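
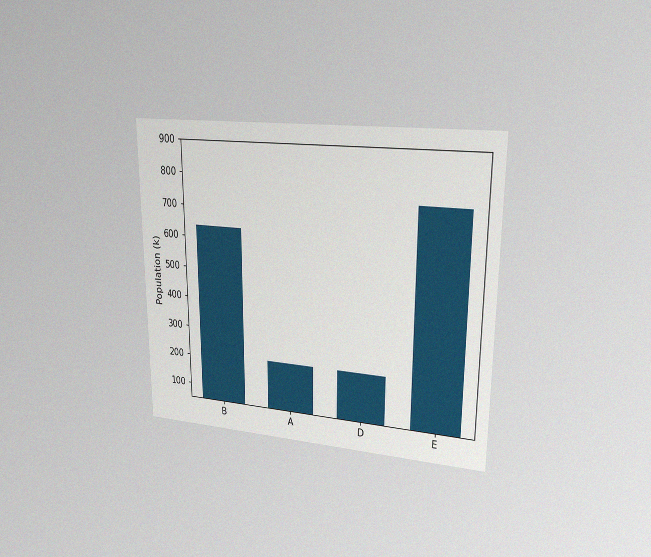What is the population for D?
212k

The chart is viewed at a slight angle, with some photo noise. Reading along the chart's y-axis, the D bar reaches 212k.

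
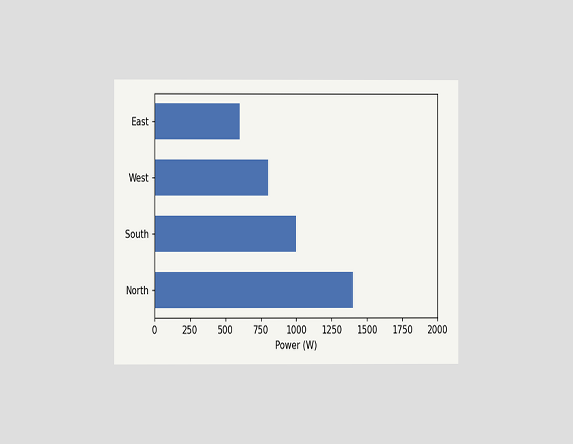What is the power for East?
The chart is viewed at a slight angle. Reading along the chart's x-axis, the East bar reaches 600W.

600W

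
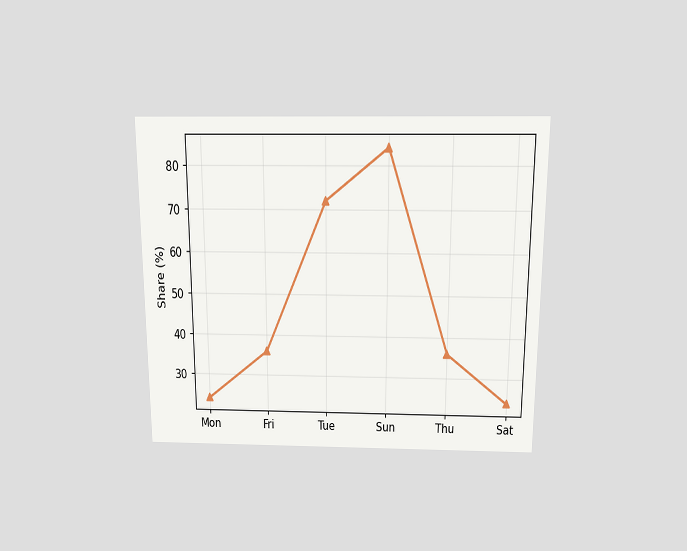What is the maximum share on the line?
The chart is viewed slightly from above. The highest point is at Sun, and reading across to the y-axis gives 84%.

84%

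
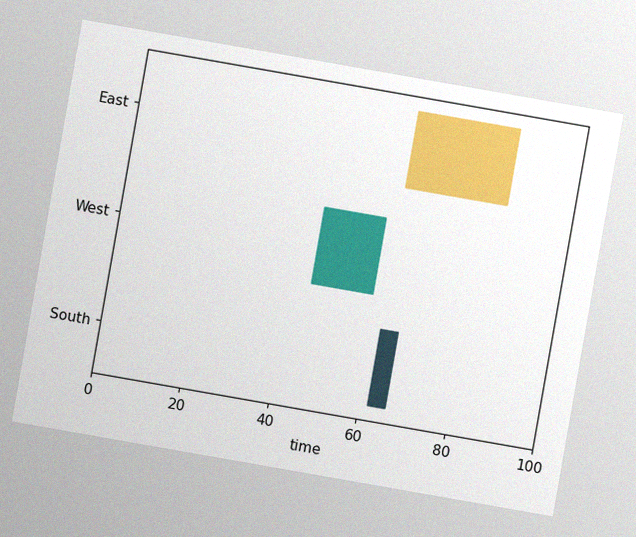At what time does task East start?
The chart is tilted about 10° clockwise, with some photo noise. The East bar begins at t=62.

62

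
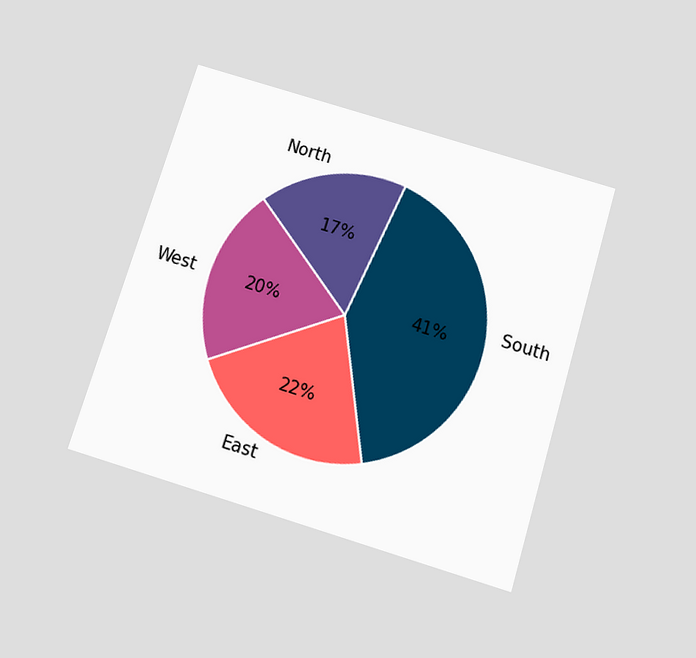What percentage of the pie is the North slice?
The chart is tilted about 17° clockwise and viewed slightly from below. The North slice takes up 17% of the pie.

17%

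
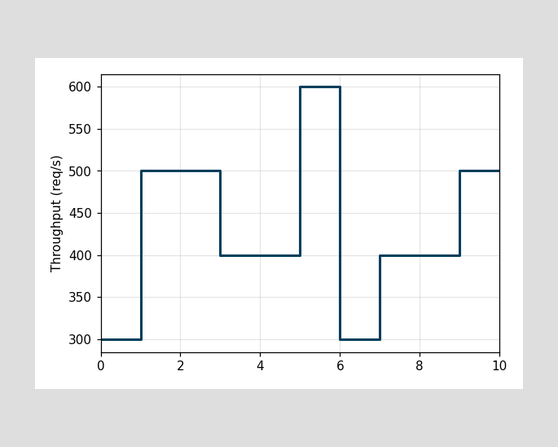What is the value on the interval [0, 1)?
300req/s

On [0, 1) the step sits at 300req/s.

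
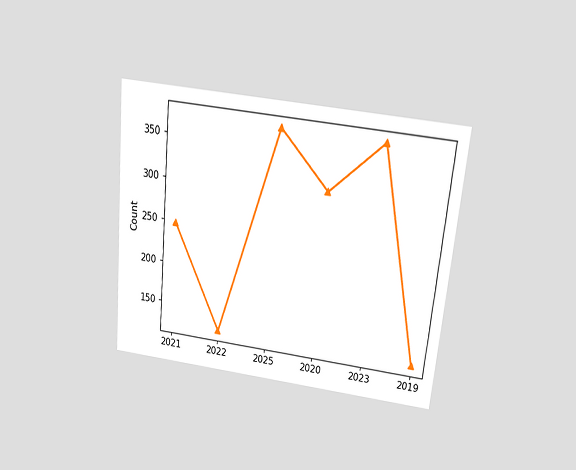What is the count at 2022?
124

The chart is tilted about 6° clockwise and viewed slightly from above. At 2022, the line is at 124.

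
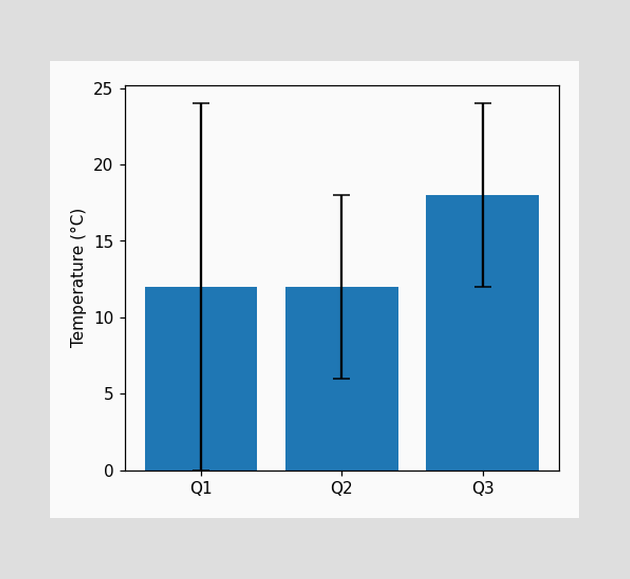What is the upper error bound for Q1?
24°C

The Q1 bar's upper whisker reaches 24°C.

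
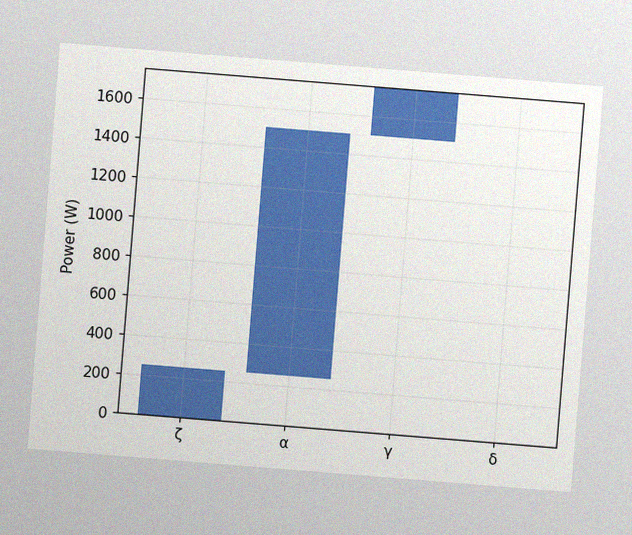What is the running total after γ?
1750W

The chart is tilted about 5° clockwise, with some photo noise. After γ the running total reaches 1750W.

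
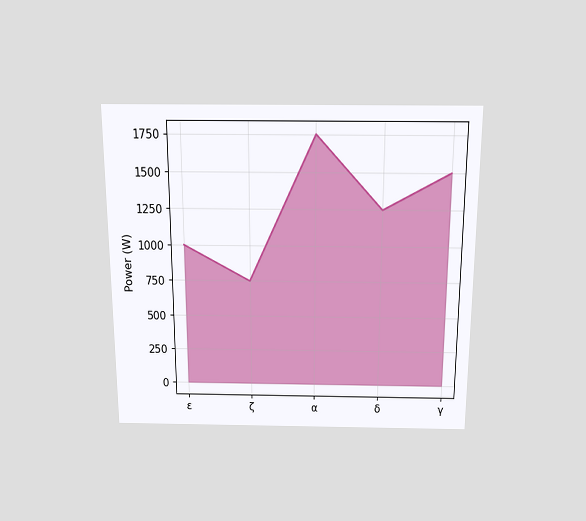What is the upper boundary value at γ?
1500W

The chart is viewed slightly from above. At γ the upper boundary is at 1500W.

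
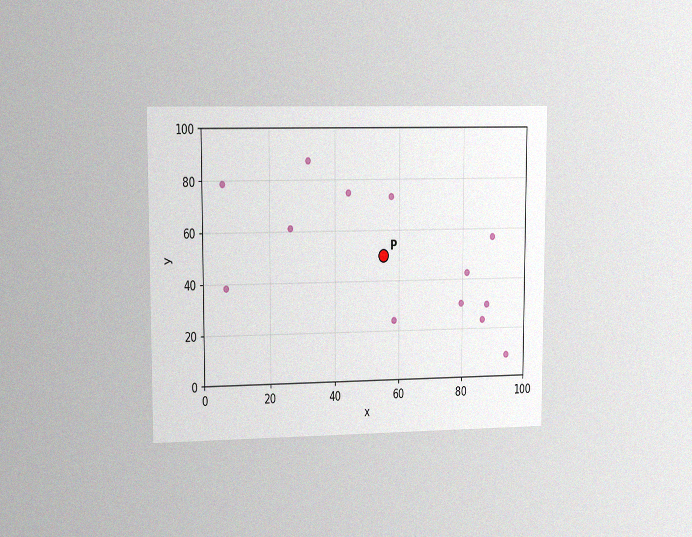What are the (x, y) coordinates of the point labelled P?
The chart is viewed slightly from the left, with some photo noise. Following the gridlines from P to each axis, P sits at (55, 50).

(55, 50)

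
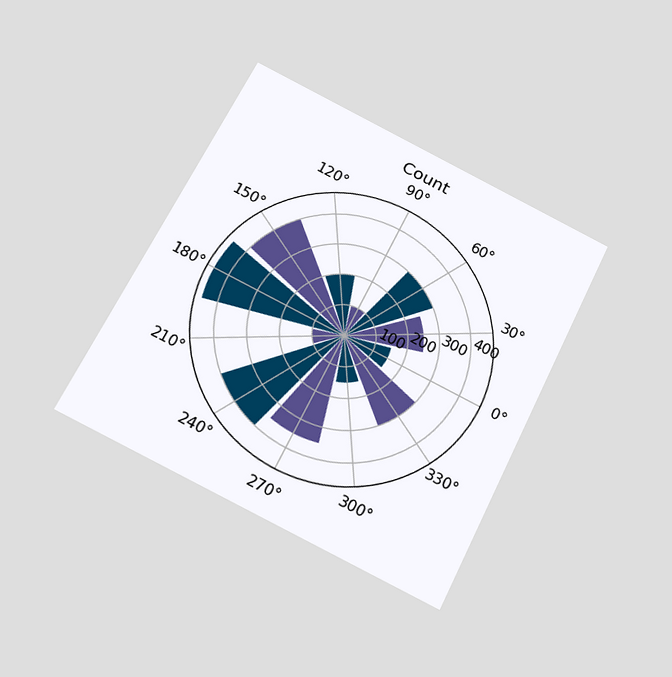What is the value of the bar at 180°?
450

The chart is tilted about 26° clockwise and viewed slightly from below. The bar at 180° reaches 450 on the radial axis.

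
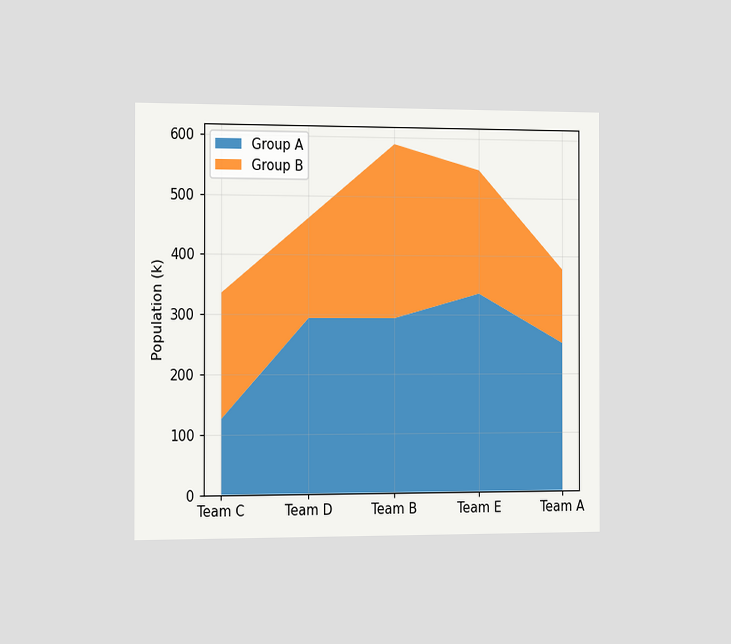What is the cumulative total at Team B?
588k

The chart is viewed slightly from the left. The stacked total at Team B reaches 588k.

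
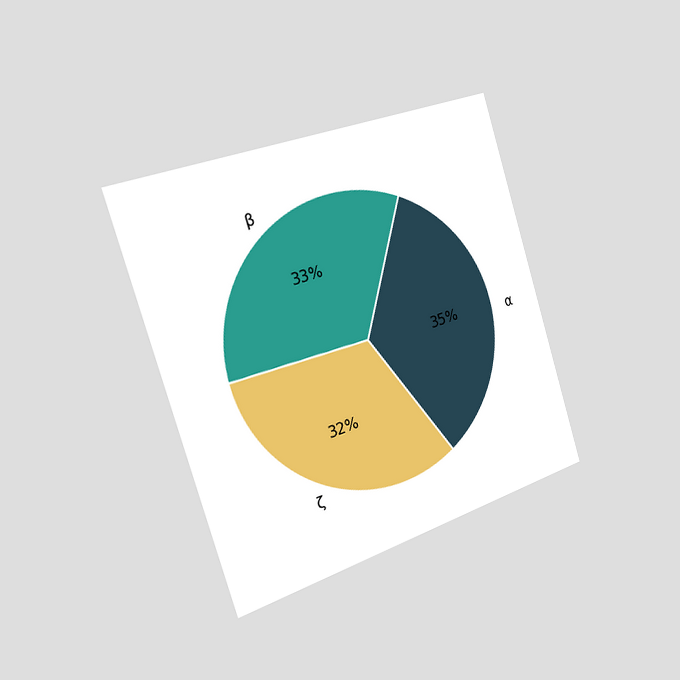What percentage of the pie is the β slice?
33%

The chart is tilted about 18° counter-clockwise and viewed slightly from the left. The β slice takes up 33% of the pie.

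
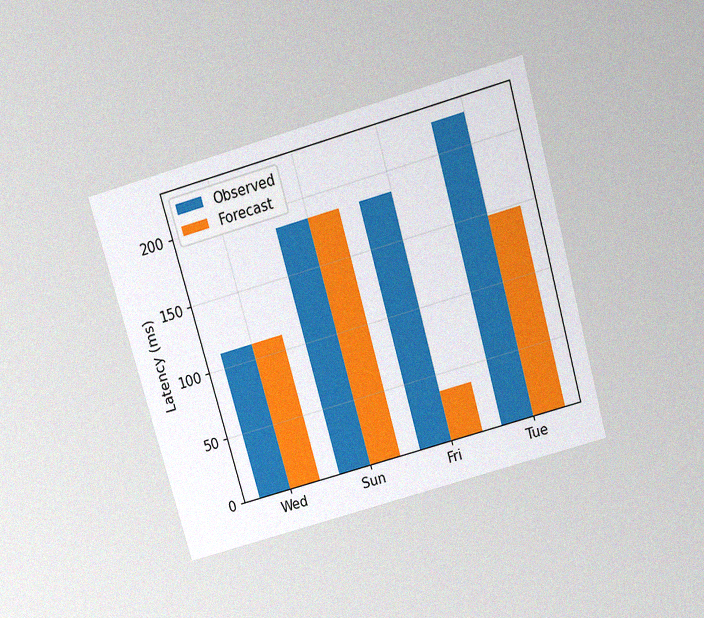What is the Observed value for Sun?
185ms

The chart is tilted about 16° counter-clockwise and viewed slightly from above, with some photo noise. The Observed bar at Sun reaches 185ms on the y-axis.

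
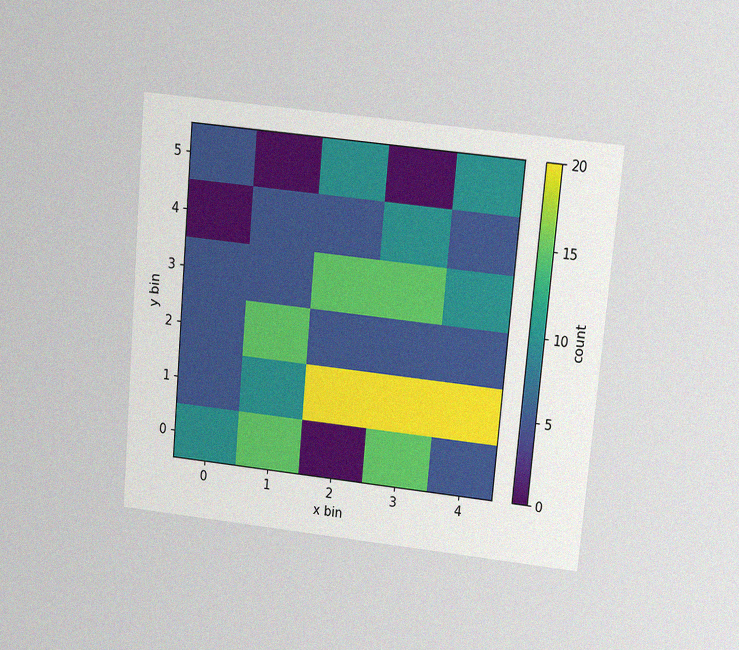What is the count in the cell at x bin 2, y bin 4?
The chart is tilted about 5° clockwise and viewed slightly from above, with some photo noise. Matching the cell (2, 4) against the colorbar gives 5.

5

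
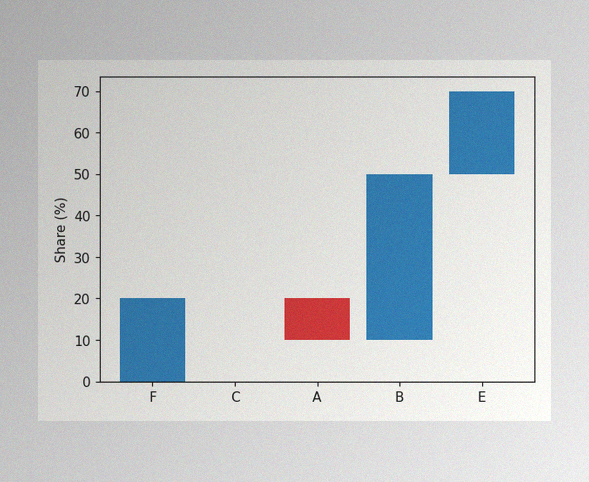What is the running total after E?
70%

The image has some photo noise and uneven lighting. After E the running total reaches 70%.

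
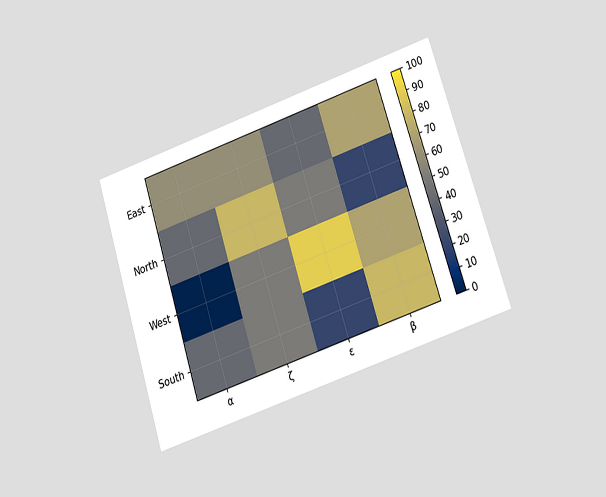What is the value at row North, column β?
The chart is tilted about 18° counter-clockwise and viewed at a slight angle. Matching cell (North, β) against the colorbar gives 20.

20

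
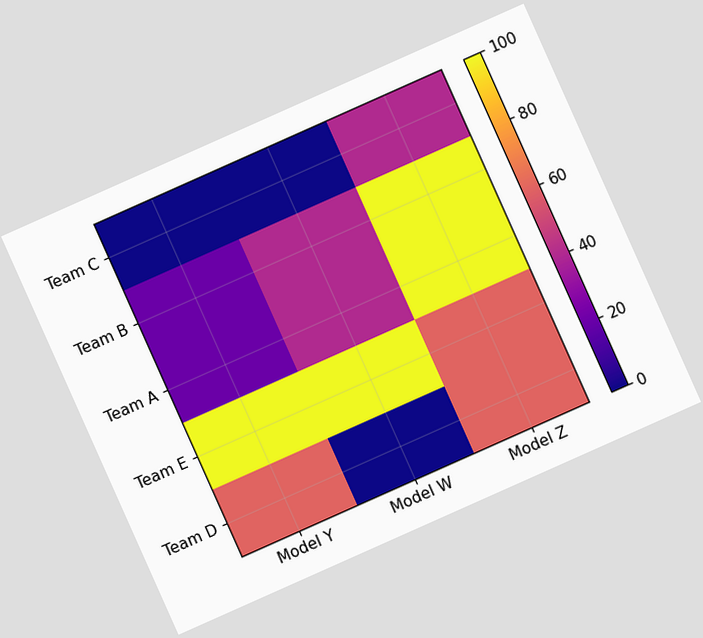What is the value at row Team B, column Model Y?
20

The chart is tilted about 24° counter-clockwise. Matching cell (Team B, Model Y) against the colorbar gives 20.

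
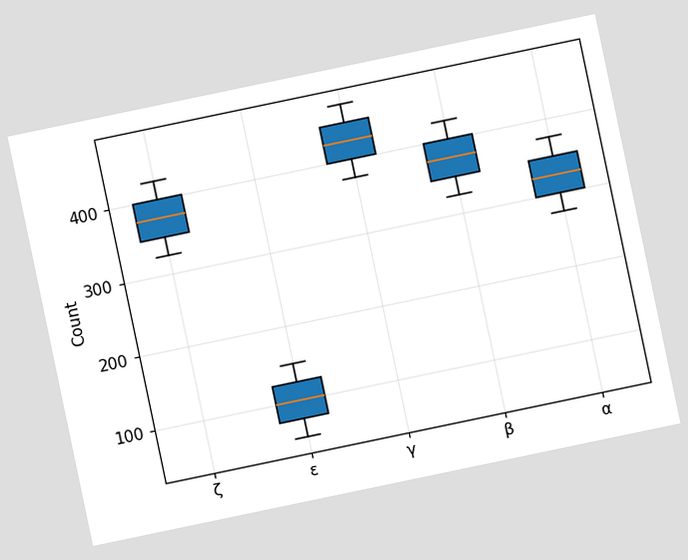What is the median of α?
The chart is tilted about 12° counter-clockwise. The median line in the α box sits at 325.

325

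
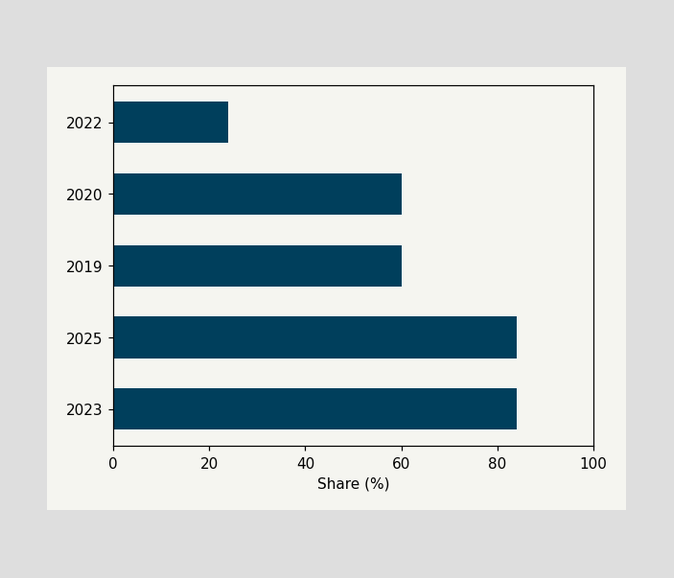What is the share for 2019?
60%

Reading along the chart's x-axis, the 2019 bar reaches 60%.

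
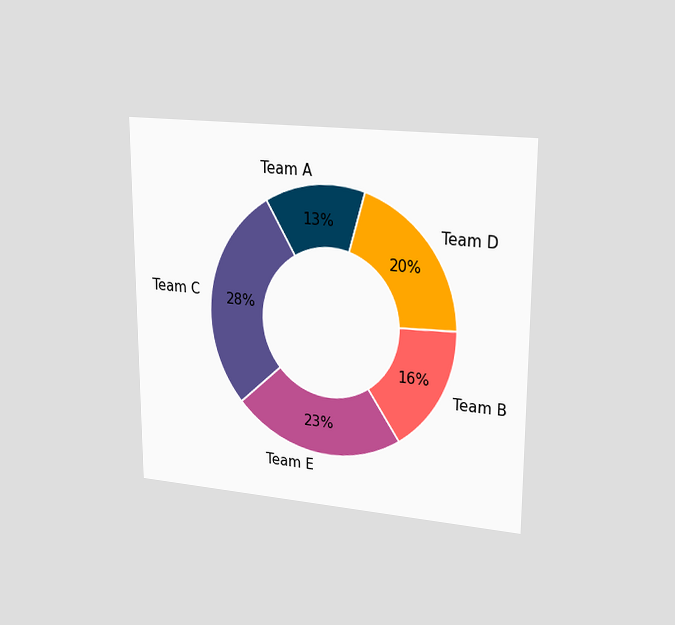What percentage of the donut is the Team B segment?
16%

The chart is viewed slightly from the right. The Team B segment takes up 16% of the ring.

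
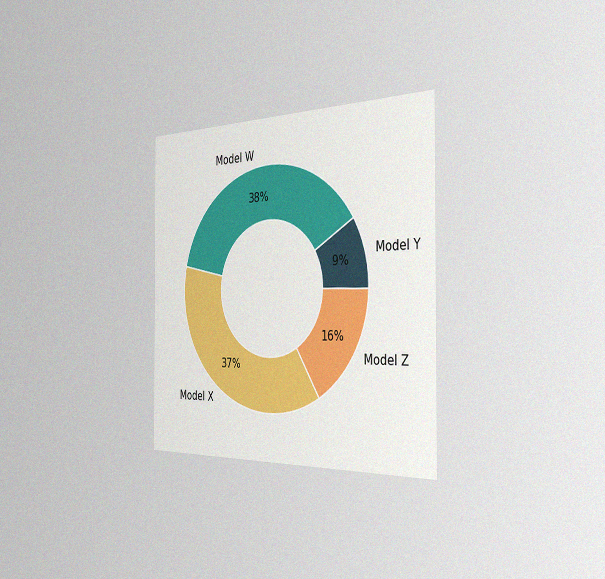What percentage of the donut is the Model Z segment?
The chart is viewed slightly from the right, with some photo noise. The Model Z segment takes up 16% of the ring.

16%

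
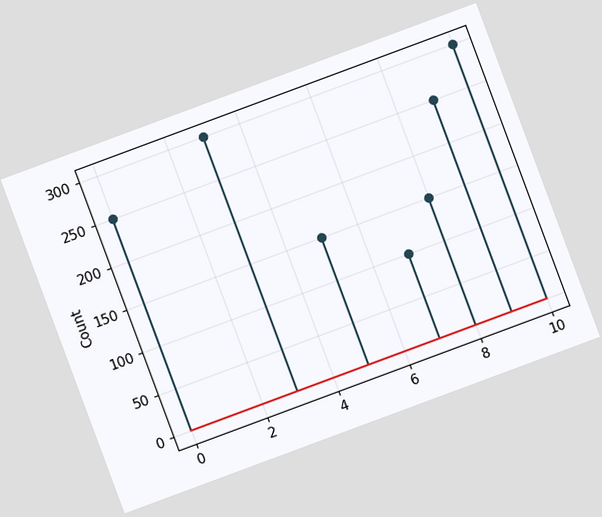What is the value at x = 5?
150

The chart is tilted about 20° counter-clockwise. The stem at x=5 reaches 150.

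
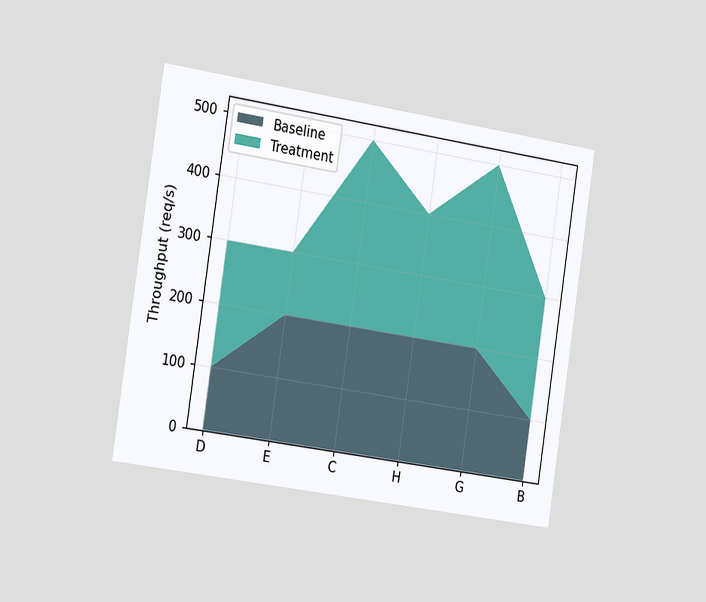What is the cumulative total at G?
500req/s

The chart is tilted about 9° clockwise and viewed slightly from the left. The stacked total at G reaches 500req/s.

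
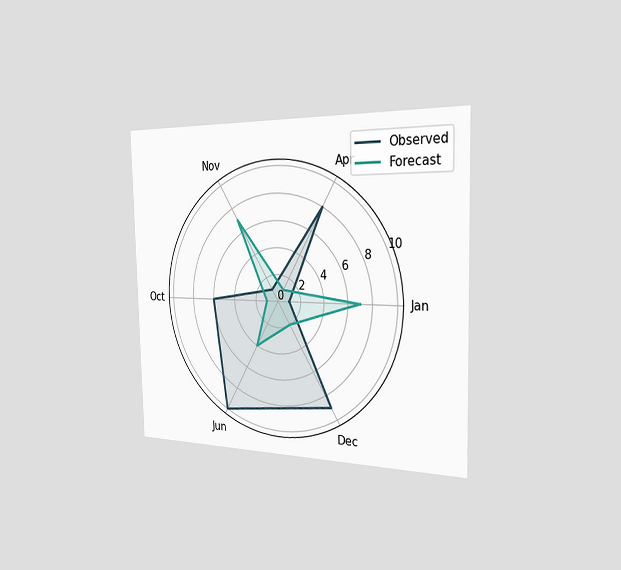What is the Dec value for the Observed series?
The chart is viewed slightly from the right. On the Dec axis, Observed reaches 9.

9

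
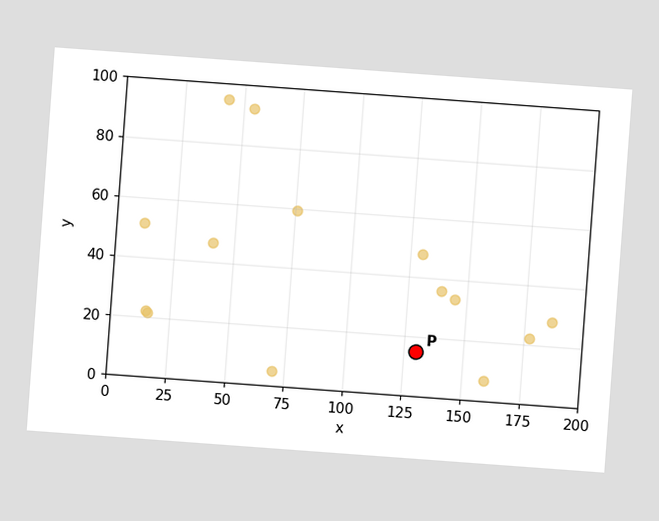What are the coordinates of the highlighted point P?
(130, 15)

The chart is tilted about 4° clockwise. Following the gridlines from P to each axis, P sits at (130, 15).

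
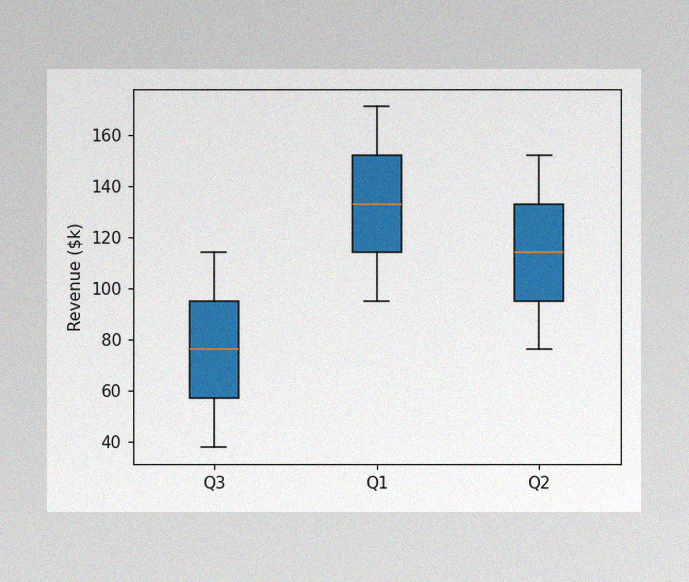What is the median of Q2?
$114k

The image has some photo noise and uneven lighting. The median line in the Q2 box sits at $114k.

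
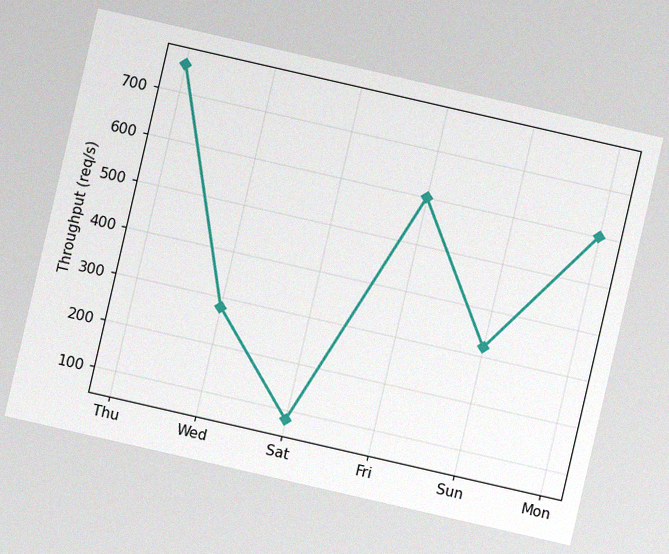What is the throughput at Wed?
The chart is tilted about 13° clockwise, with some photo noise. At Wed, the line is at 280req/s.

280req/s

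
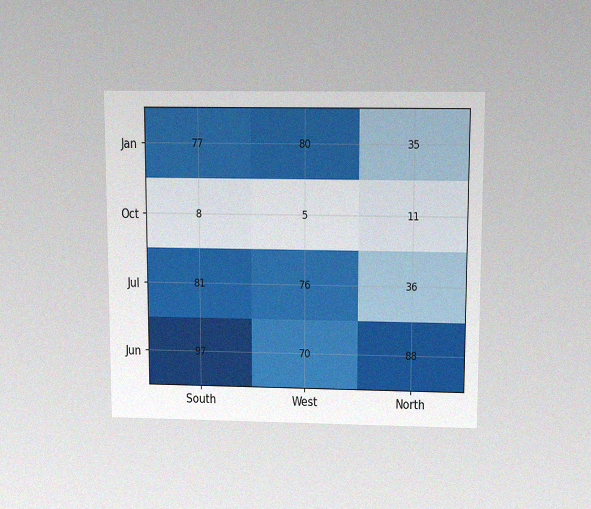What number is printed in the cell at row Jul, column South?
The chart is viewed slightly from above, with some photo noise. The (Jul, South) cell reads 81.

81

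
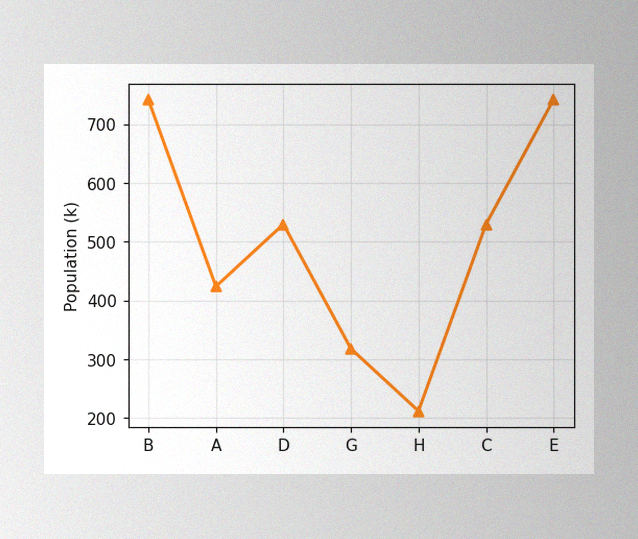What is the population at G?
318k

The image has some photo noise and uneven lighting. At G, the line is at 318k.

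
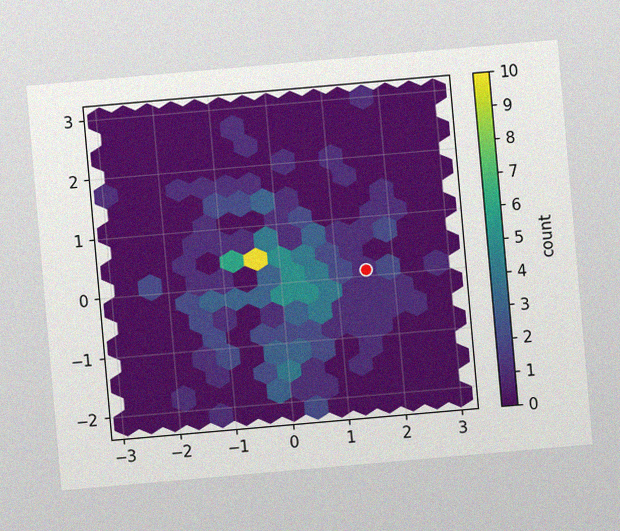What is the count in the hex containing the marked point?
1

The chart is tilted about 5° counter-clockwise, with some photo noise. The marked hex reads 1 on the colorbar.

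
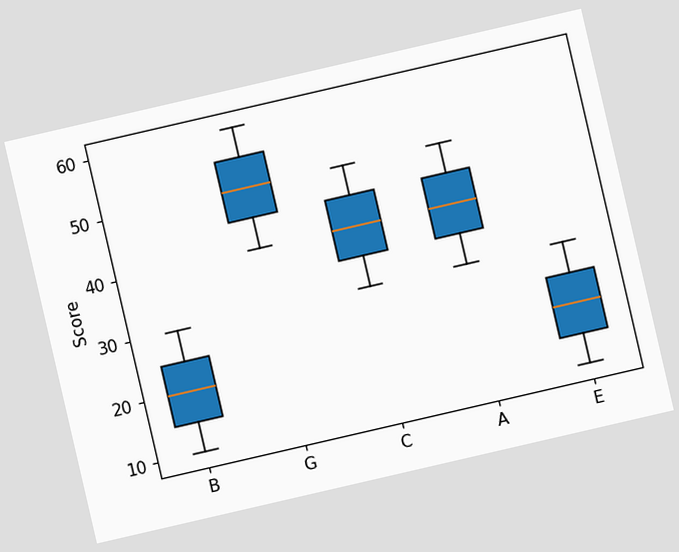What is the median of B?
20

The chart is tilted about 13° counter-clockwise. The median line in the B box sits at 20.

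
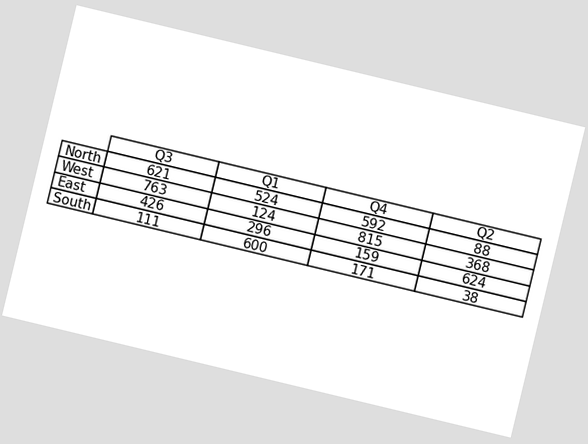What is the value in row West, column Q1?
The chart is tilted about 14° clockwise. The (West, Q1) cell reads 124.

124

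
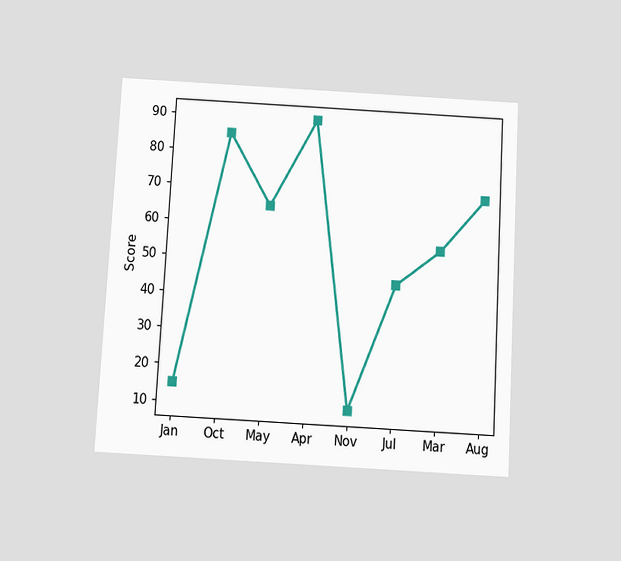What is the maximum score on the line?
90

The chart is tilted about 3° clockwise and viewed slightly from below. The highest point is at Apr, and reading across to the y-axis gives 90.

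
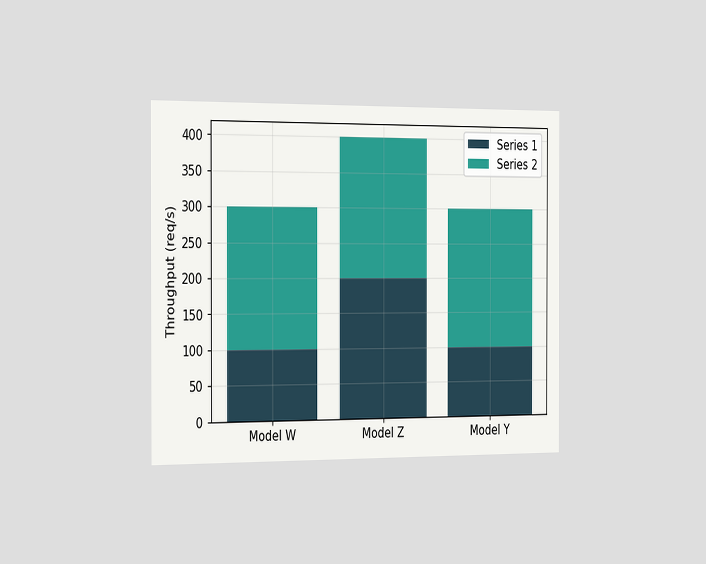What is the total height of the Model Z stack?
400req/s

The chart is viewed slightly from the left. The Model Z stack's top reaches 400req/s on the y-axis.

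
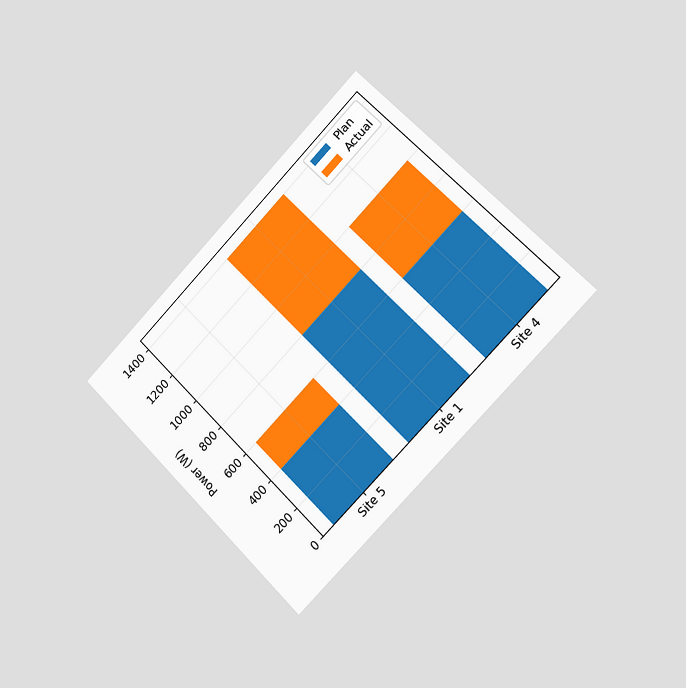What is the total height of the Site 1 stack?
1400W

The chart is tilted about 45° counter-clockwise and viewed slightly from the right. The Site 1 stack's top reaches 1400W on the y-axis.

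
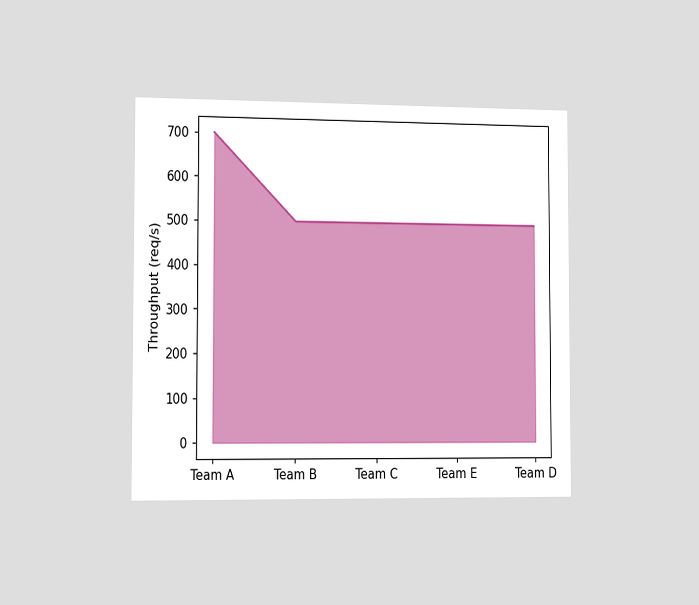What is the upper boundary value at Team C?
The chart is viewed slightly from the left. At Team C the upper boundary is at 500req/s.

500req/s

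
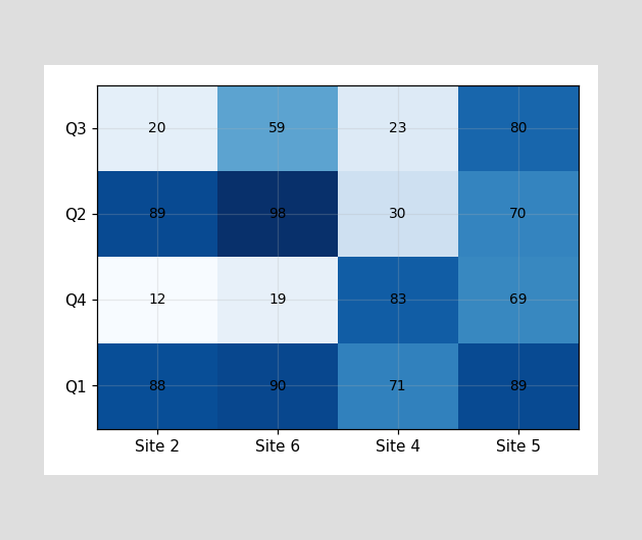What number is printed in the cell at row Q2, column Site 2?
89

The (Q2, Site 2) cell reads 89.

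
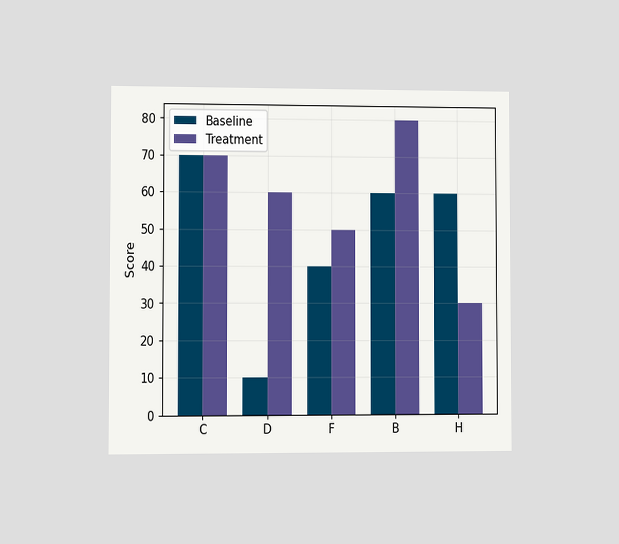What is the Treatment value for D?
The chart is viewed at a slight angle. The Treatment bar at D reaches 60 on the y-axis.

60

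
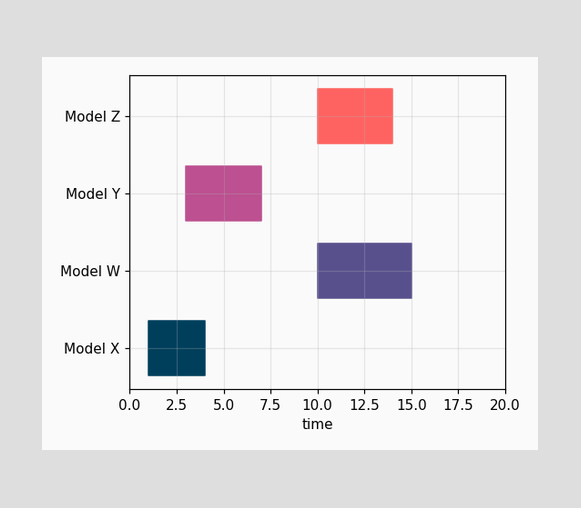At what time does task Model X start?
The Model X bar begins at t=1.

1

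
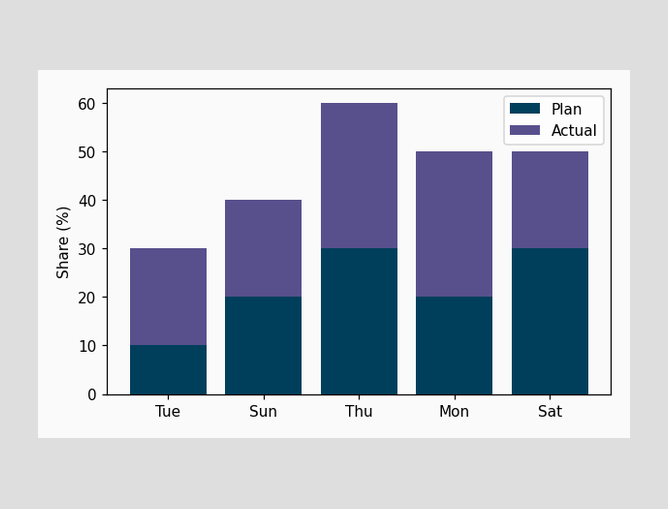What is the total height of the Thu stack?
60%

The Thu stack's top reaches 60% on the y-axis.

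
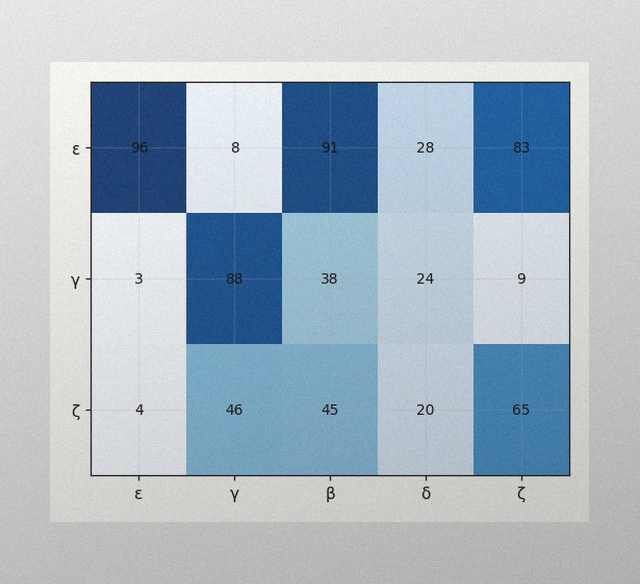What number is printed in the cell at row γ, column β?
The image has some photo noise and uneven lighting. The (γ, β) cell reads 38.

38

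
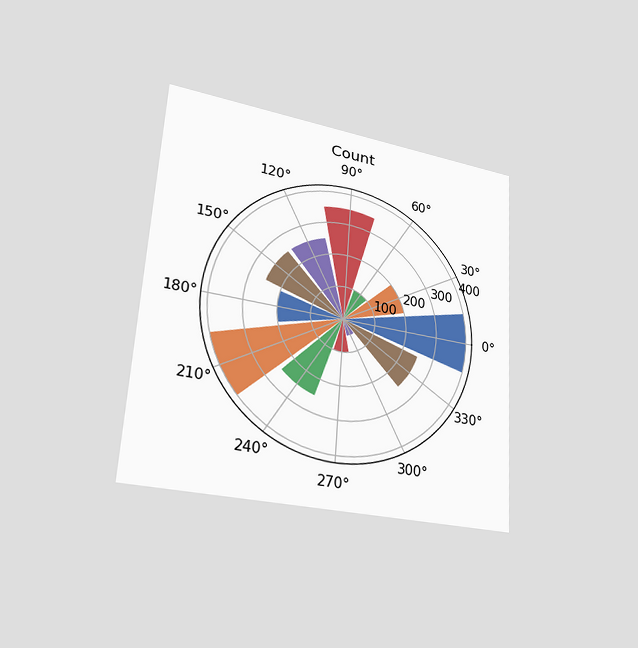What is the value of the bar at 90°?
350

The chart is tilted about 4° clockwise and viewed at a slight angle. The bar at 90° reaches 350 on the radial axis.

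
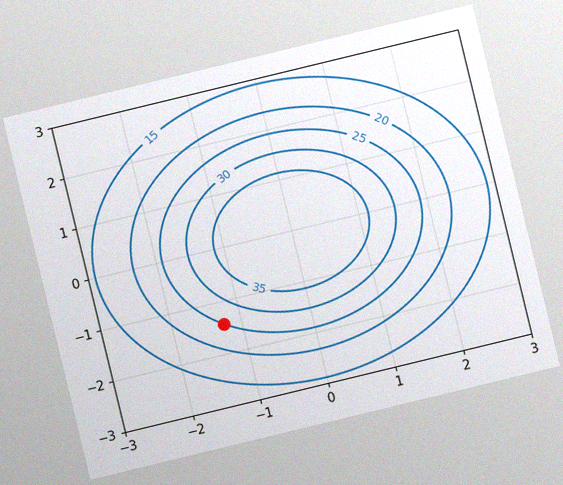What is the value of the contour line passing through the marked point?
25

The chart is tilted about 14° counter-clockwise, with some photo noise. The marked point sits on the contour labelled 25.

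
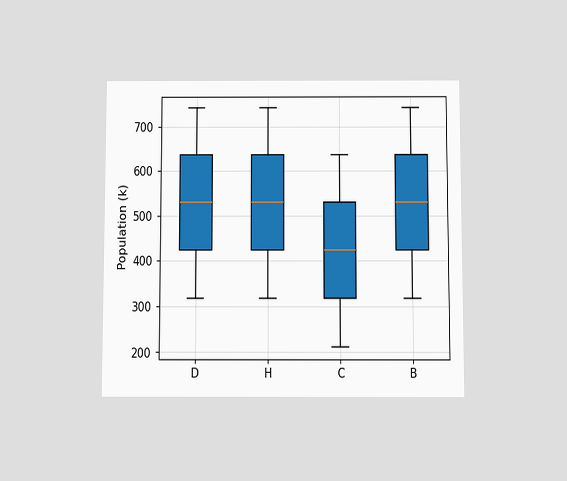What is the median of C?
424k

The chart is viewed slightly from below. The median line in the C box sits at 424k.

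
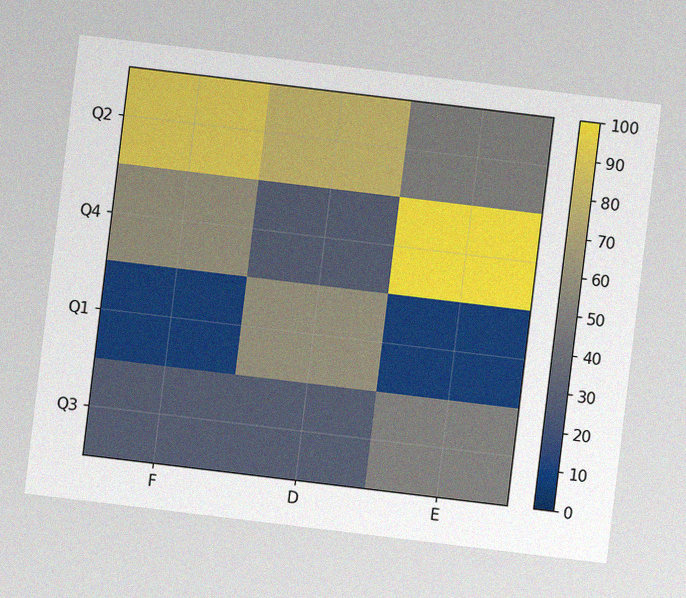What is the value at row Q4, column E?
100

The chart is tilted about 7° clockwise, with some photo noise. Matching cell (Q4, E) against the colorbar gives 100.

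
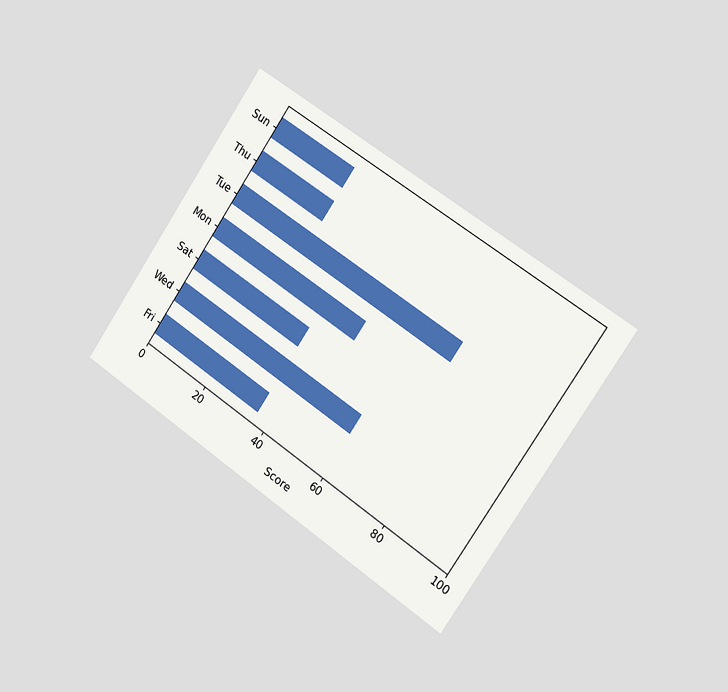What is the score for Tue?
The chart is tilted about 34° clockwise and viewed slightly from the right. Reading along the chart's x-axis, the Tue bar reaches 72.

72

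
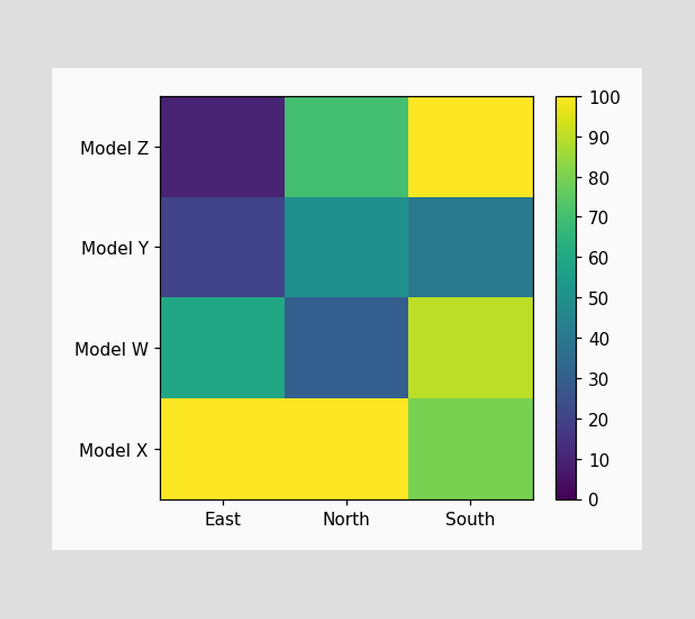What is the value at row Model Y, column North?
Matching cell (Model Y, North) against the colorbar gives 50.

50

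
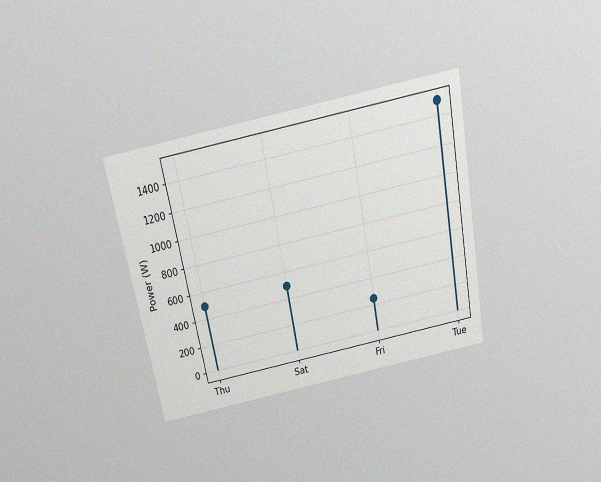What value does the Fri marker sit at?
The chart is tilted about 11° counter-clockwise and viewed slightly from above, with some photo noise. The Fri marker sits at 250W.

250W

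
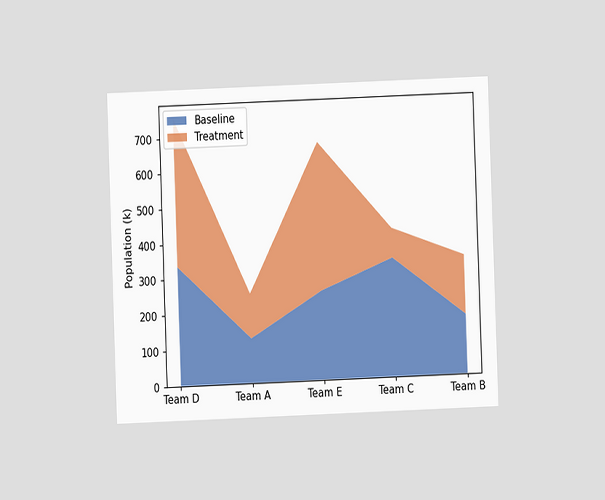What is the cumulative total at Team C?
The chart is tilted about 2° counter-clockwise and viewed at a slight angle. The stacked total at Team C reaches 420k.

420k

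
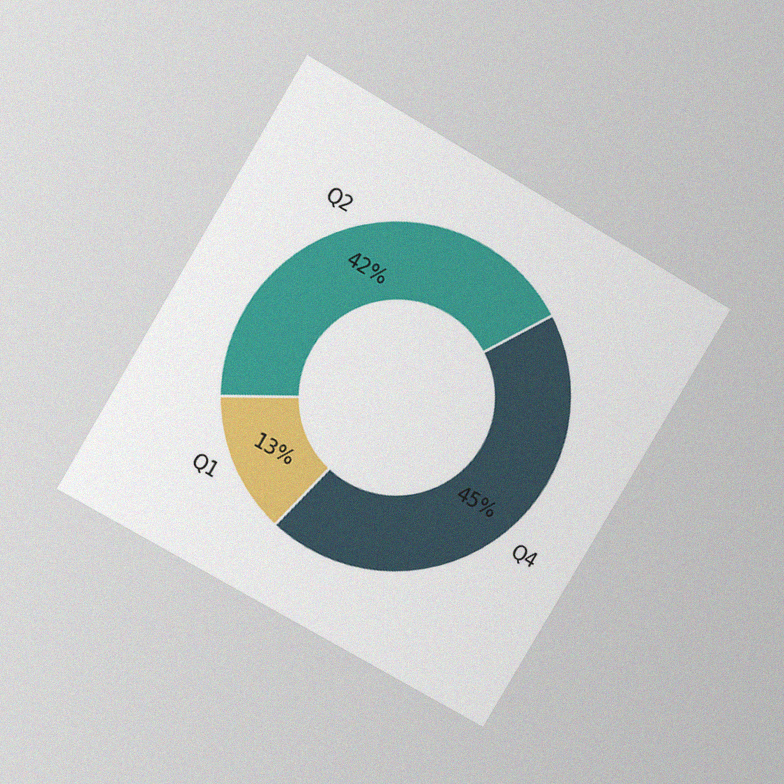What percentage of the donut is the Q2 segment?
The chart is tilted about 30° clockwise and viewed at a slight angle, with some photo noise. The Q2 segment takes up 42% of the ring.

42%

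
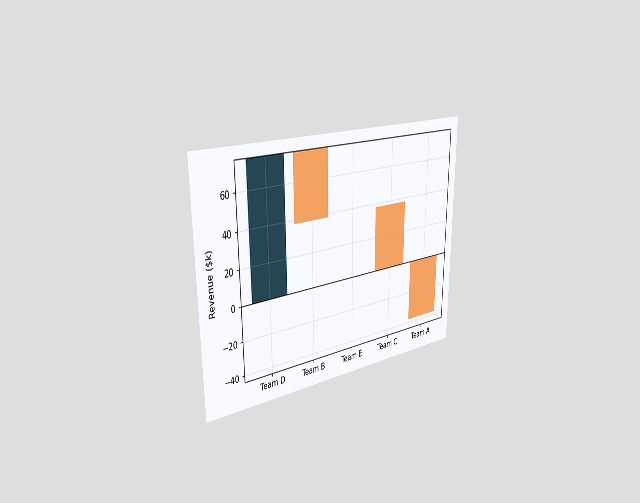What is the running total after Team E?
The chart is viewed slightly from the left. After Team E the running total reaches $38k.

$38k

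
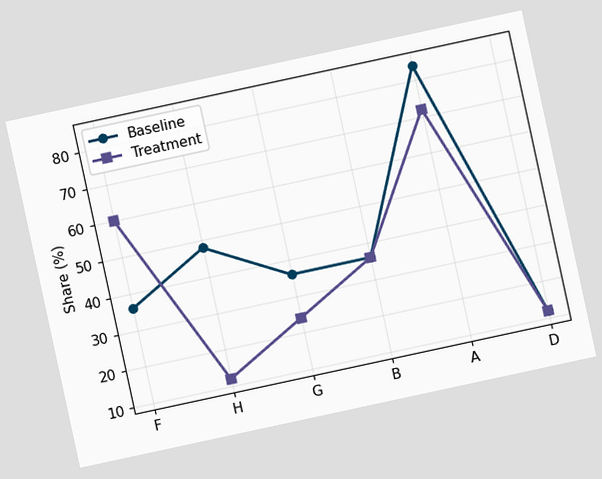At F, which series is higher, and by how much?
Treatment, by 24%

The chart is tilted about 12° counter-clockwise. At F, Treatment sits above the other line by 24%.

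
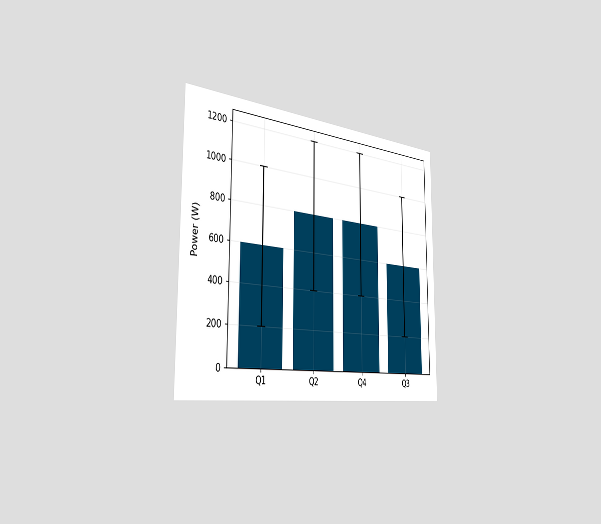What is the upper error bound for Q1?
1000W

The chart is viewed slightly from the left. The Q1 bar's upper whisker reaches 1000W.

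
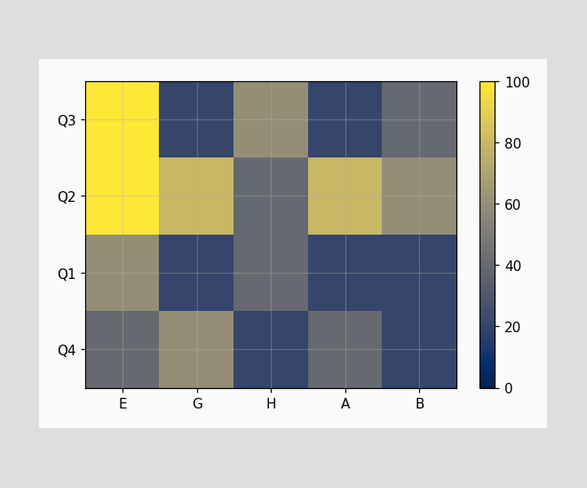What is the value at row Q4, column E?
40

Matching cell (Q4, E) against the colorbar gives 40.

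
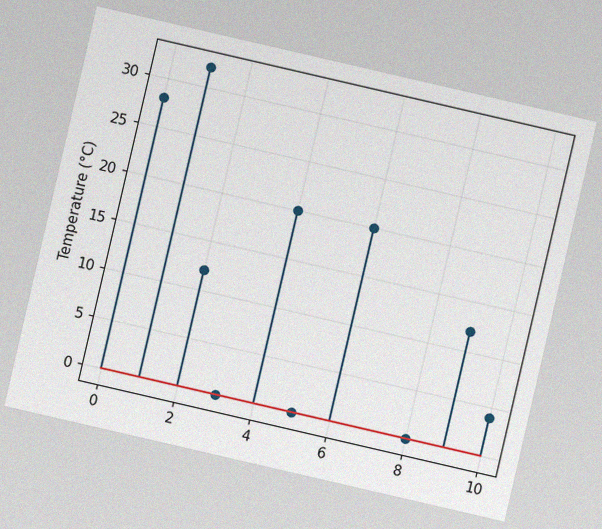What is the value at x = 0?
28°C

The chart is tilted about 13° clockwise, with some photo noise. The stem at x=0 reaches 28°C.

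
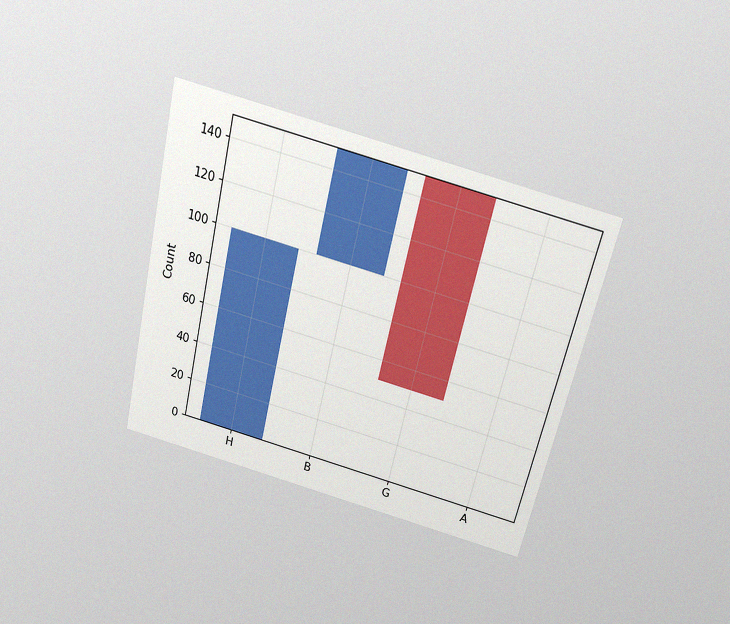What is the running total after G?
The chart is tilted about 13° clockwise and viewed slightly from above, with some photo noise. After G the running total reaches 50.

50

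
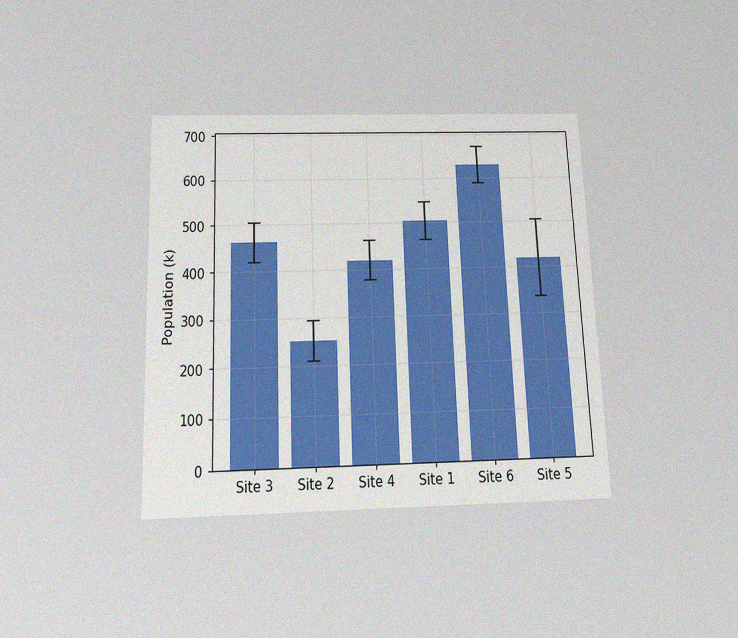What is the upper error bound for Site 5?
The chart is tilted about 2° counter-clockwise and viewed slightly from below, with some photo noise. The Site 5 bar's upper whisker reaches 504k.

504k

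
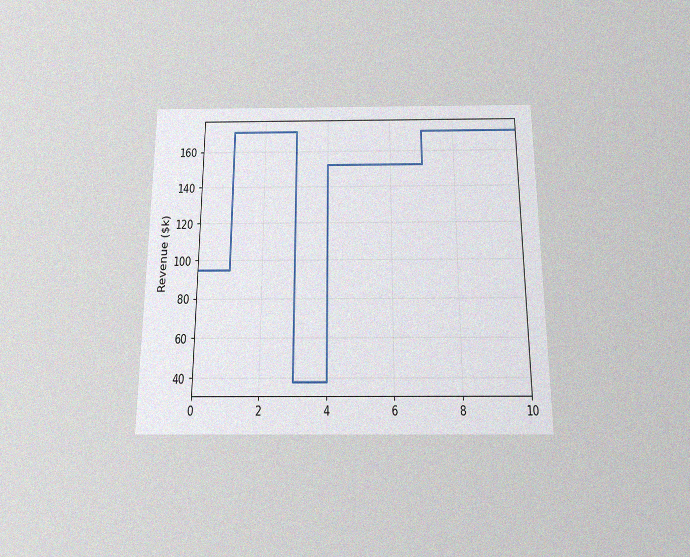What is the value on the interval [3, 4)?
The chart is viewed slightly from below, with some photo noise. On [3, 4) the step sits at $38k.

$38k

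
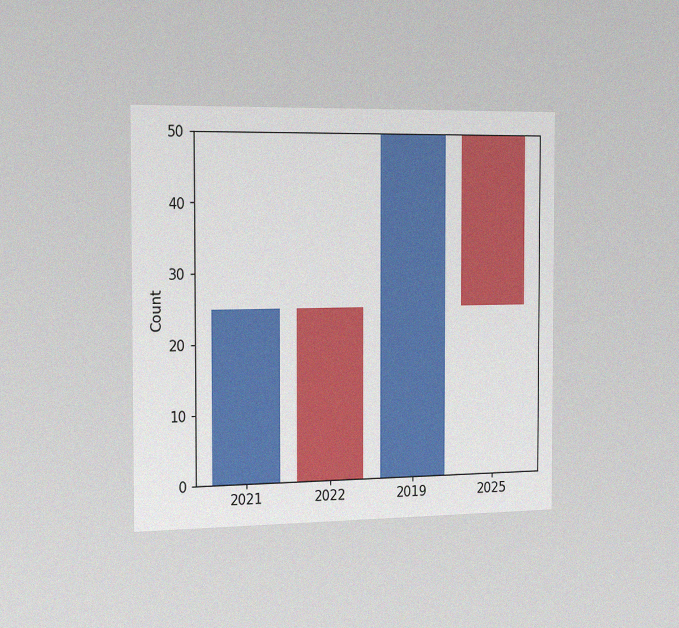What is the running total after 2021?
25

The chart is viewed slightly from the left, with some photo noise. After 2021 the running total reaches 25.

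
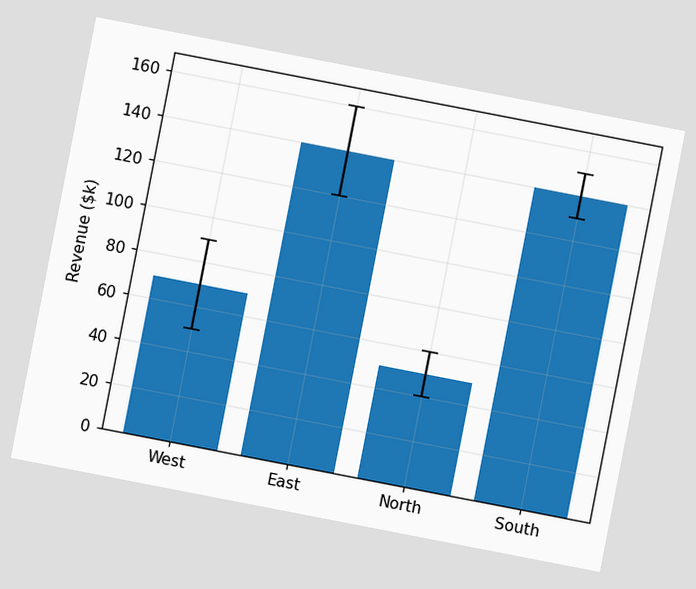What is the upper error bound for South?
The chart is tilted about 11° clockwise. The South bar's upper whisker reaches $150k.

$150k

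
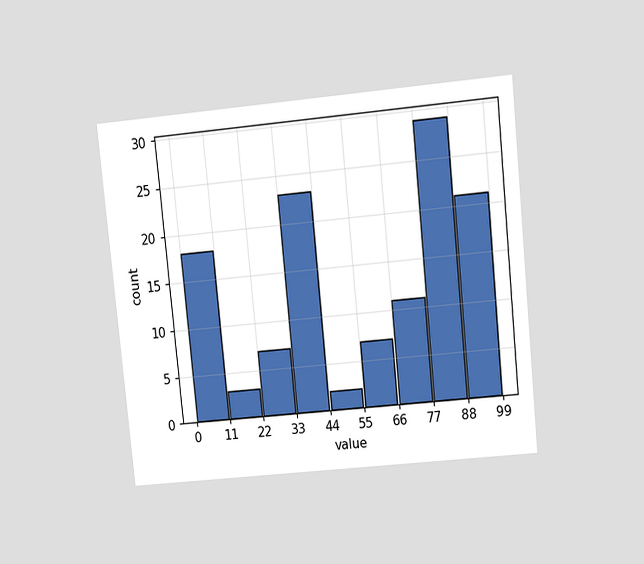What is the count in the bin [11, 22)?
3

The chart is tilted about 6° counter-clockwise and viewed at a slight angle. The [11, 22) bin has height 3.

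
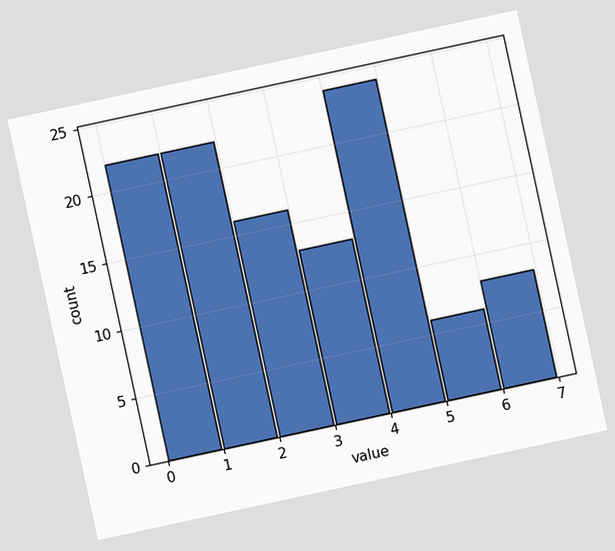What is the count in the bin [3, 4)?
13

The chart is tilted about 12° counter-clockwise. The [3, 4) bin has height 13.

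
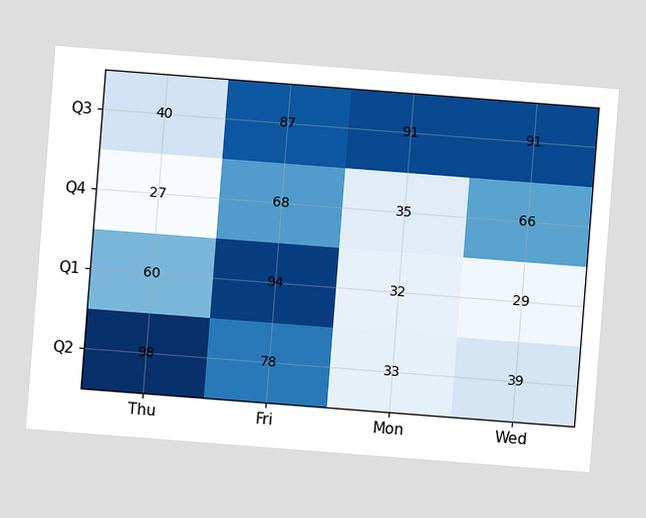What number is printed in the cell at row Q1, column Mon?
32

The chart is tilted about 4° clockwise. The (Q1, Mon) cell reads 32.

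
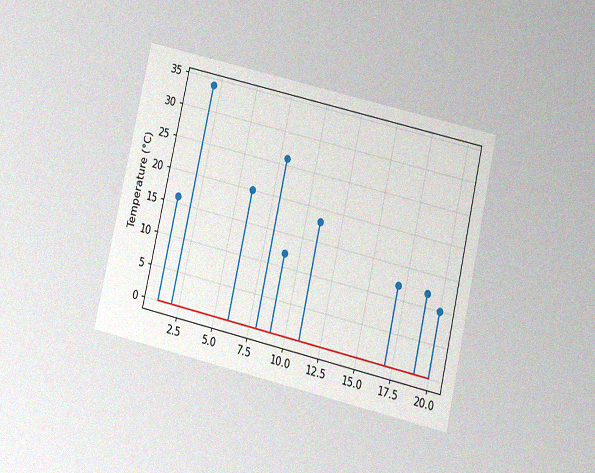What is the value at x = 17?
12°C

The chart is tilted about 13° clockwise and viewed slightly from below, with some photo noise. The stem at x=17 reaches 12°C.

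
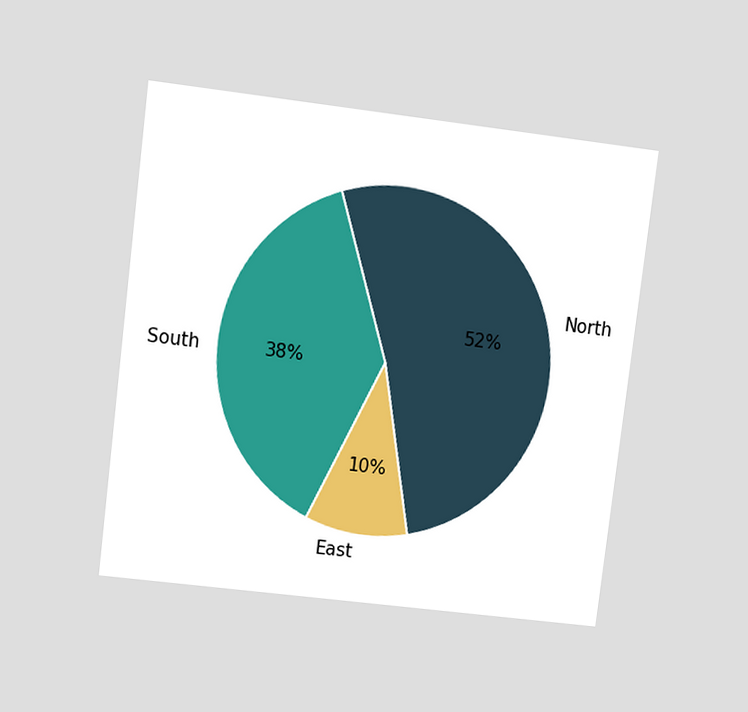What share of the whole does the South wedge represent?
The chart is tilted about 7° clockwise and viewed at a slight angle. The South slice takes up 38% of the pie.

38%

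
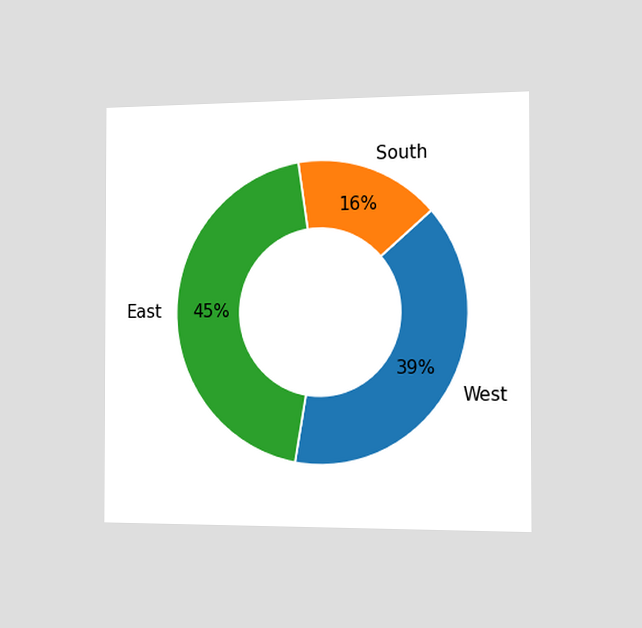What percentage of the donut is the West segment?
The chart is viewed slightly from the right. The West segment takes up 39% of the ring.

39%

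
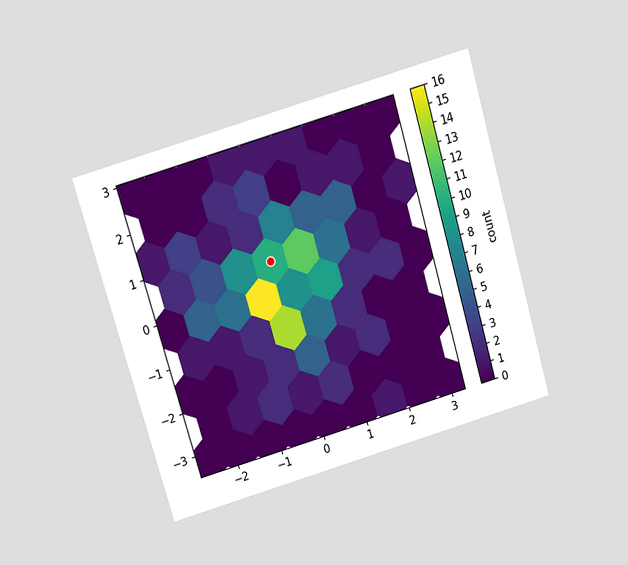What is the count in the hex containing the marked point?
10

The chart is tilted about 16° counter-clockwise and viewed slightly from above. The marked hex reads 10 on the colorbar.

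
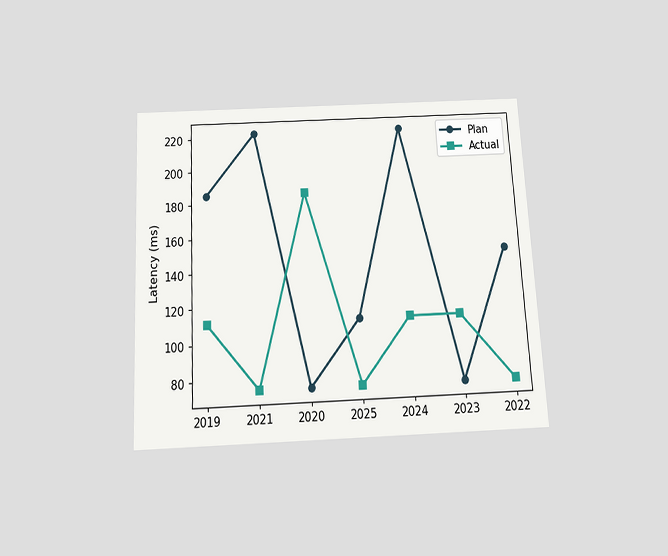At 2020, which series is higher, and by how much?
The chart is tilted about 3° counter-clockwise and viewed slightly from below. At 2020, Actual sits above the other line by 111ms.

Actual, by 111ms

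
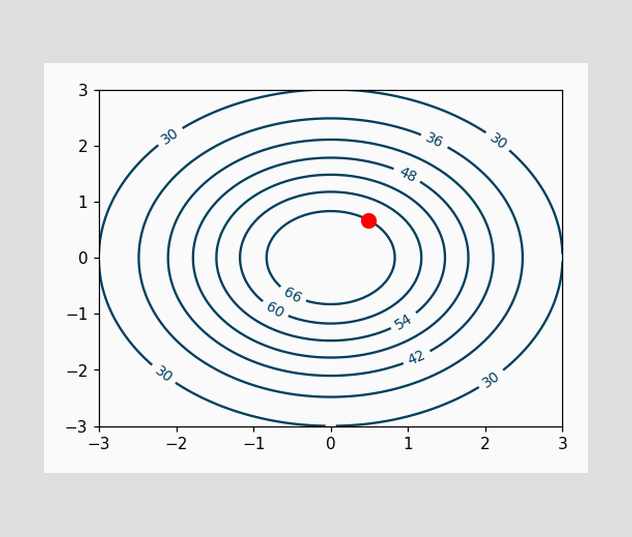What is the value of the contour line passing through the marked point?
The marked point sits on the contour labelled 66.

66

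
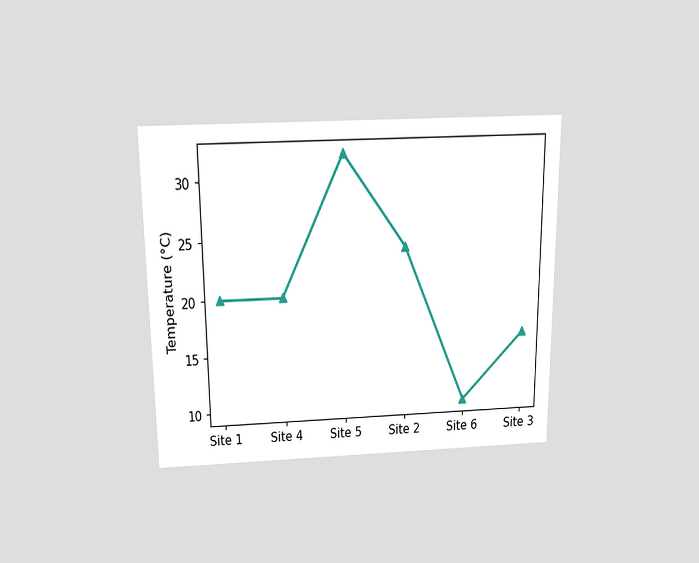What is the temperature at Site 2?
24°C

The chart is viewed slightly from above. At Site 2, the line is at 24°C.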